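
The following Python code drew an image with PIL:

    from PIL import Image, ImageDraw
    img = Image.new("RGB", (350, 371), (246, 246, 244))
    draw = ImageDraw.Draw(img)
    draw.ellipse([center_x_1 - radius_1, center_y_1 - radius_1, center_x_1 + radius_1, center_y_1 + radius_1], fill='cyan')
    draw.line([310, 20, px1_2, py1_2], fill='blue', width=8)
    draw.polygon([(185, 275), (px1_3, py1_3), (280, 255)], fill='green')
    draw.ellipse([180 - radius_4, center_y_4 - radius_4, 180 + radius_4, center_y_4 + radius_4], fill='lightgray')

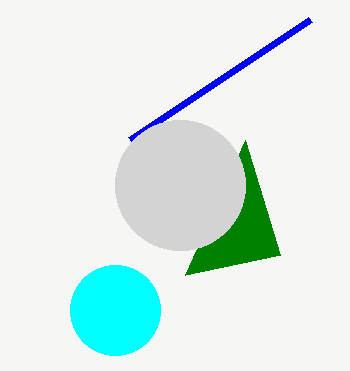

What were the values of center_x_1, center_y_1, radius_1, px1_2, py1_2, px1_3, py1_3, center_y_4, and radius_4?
center_x_1 = 115, center_y_1 = 310, radius_1 = 45, px1_2 = 130, py1_2 = 140, px1_3 = 245, py1_3 = 140, center_y_4 = 185, radius_4 = 65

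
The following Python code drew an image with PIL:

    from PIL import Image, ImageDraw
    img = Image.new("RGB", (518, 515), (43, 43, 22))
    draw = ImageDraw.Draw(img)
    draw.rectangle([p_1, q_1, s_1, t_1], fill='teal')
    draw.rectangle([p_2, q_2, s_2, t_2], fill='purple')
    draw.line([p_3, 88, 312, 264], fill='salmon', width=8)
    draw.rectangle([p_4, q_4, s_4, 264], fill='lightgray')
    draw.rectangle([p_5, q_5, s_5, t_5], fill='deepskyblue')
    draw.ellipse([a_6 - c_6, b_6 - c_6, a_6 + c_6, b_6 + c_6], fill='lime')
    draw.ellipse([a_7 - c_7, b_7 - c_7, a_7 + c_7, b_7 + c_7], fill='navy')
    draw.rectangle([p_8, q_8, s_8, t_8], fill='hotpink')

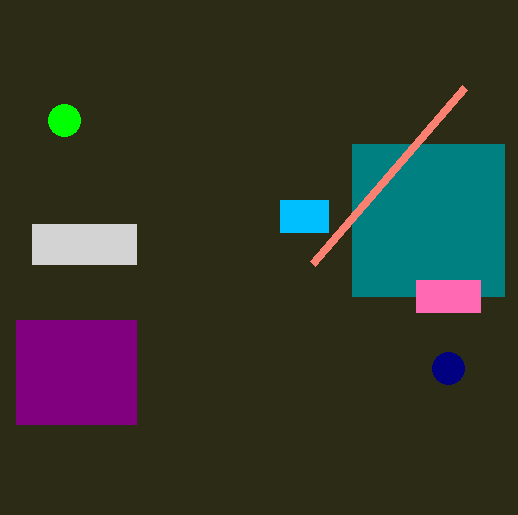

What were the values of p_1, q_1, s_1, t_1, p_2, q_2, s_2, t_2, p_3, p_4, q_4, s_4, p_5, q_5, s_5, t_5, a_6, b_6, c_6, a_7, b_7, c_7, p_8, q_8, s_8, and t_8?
p_1 = 352
q_1 = 144
s_1 = 504
t_1 = 296
p_2 = 16
q_2 = 320
s_2 = 136
t_2 = 424
p_3 = 464
p_4 = 32
q_4 = 224
s_4 = 136
p_5 = 280
q_5 = 200
s_5 = 328
t_5 = 232
a_6 = 64
b_6 = 120
c_6 = 16
a_7 = 448
b_7 = 368
c_7 = 16
p_8 = 416
q_8 = 280
s_8 = 480
t_8 = 312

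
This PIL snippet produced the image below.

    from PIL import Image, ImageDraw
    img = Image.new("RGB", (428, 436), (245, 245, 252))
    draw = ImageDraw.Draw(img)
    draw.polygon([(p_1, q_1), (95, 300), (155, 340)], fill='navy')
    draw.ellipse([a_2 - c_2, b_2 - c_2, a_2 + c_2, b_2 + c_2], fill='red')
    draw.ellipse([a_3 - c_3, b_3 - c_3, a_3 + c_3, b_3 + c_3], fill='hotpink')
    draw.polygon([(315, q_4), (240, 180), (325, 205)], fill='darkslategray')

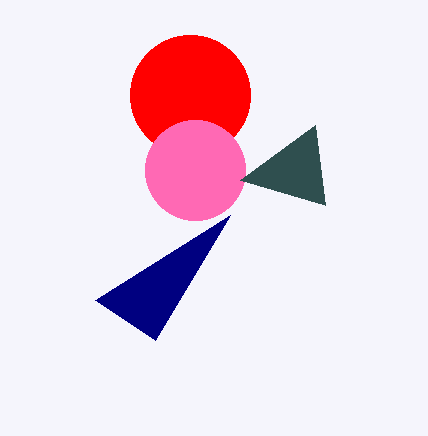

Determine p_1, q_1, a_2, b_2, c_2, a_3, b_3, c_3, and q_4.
p_1 = 230
q_1 = 215
a_2 = 190
b_2 = 95
c_2 = 60
a_3 = 195
b_3 = 170
c_3 = 50
q_4 = 125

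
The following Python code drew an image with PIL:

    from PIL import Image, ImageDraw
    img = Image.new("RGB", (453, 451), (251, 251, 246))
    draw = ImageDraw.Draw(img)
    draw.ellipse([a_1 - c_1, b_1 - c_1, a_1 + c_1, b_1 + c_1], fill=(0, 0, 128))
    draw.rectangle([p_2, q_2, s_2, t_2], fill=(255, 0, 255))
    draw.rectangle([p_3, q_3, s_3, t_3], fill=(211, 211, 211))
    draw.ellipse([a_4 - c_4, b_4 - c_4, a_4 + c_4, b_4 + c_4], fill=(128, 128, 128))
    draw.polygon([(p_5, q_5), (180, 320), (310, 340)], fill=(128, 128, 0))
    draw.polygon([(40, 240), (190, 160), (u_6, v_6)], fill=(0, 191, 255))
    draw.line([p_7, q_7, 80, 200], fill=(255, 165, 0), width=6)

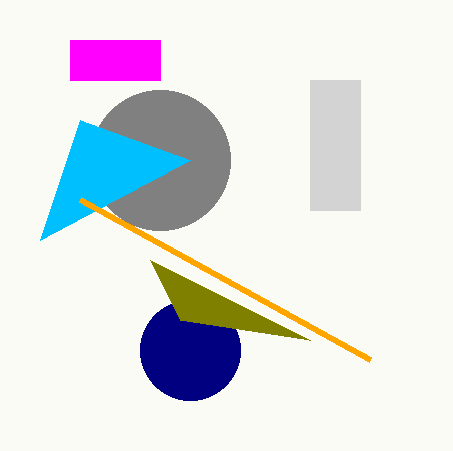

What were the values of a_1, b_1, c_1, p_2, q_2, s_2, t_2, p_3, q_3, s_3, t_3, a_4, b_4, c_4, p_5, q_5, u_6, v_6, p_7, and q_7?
a_1 = 190, b_1 = 350, c_1 = 50, p_2 = 70, q_2 = 40, s_2 = 160, t_2 = 80, p_3 = 310, q_3 = 80, s_3 = 360, t_3 = 210, a_4 = 160, b_4 = 160, c_4 = 70, p_5 = 150, q_5 = 260, u_6 = 80, v_6 = 120, p_7 = 370, q_7 = 360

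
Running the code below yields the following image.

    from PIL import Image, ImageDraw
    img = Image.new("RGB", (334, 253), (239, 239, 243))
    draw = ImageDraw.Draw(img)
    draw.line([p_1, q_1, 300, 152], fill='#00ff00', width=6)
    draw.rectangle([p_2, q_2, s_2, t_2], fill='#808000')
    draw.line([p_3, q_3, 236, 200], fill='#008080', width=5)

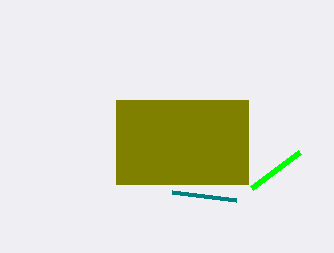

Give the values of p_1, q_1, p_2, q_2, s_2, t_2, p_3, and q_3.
p_1 = 252; q_1 = 188; p_2 = 116; q_2 = 100; s_2 = 248; t_2 = 184; p_3 = 172; q_3 = 192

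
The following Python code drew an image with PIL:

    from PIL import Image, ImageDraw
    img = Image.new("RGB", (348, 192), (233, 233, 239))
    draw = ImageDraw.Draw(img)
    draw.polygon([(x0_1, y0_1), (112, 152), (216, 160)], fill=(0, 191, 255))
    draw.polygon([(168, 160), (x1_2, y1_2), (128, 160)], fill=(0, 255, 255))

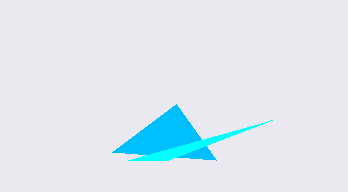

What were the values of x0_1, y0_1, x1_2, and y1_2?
x0_1 = 176
y0_1 = 104
x1_2 = 272
y1_2 = 120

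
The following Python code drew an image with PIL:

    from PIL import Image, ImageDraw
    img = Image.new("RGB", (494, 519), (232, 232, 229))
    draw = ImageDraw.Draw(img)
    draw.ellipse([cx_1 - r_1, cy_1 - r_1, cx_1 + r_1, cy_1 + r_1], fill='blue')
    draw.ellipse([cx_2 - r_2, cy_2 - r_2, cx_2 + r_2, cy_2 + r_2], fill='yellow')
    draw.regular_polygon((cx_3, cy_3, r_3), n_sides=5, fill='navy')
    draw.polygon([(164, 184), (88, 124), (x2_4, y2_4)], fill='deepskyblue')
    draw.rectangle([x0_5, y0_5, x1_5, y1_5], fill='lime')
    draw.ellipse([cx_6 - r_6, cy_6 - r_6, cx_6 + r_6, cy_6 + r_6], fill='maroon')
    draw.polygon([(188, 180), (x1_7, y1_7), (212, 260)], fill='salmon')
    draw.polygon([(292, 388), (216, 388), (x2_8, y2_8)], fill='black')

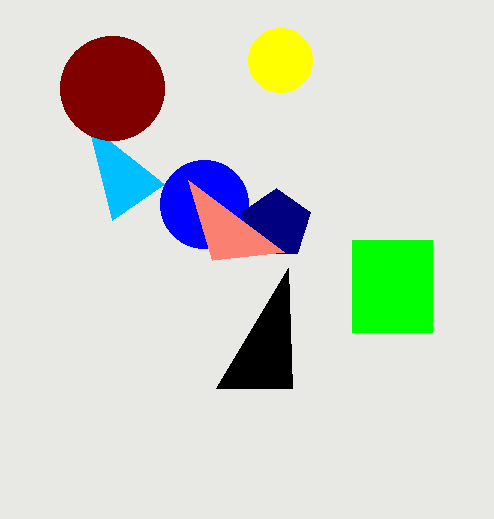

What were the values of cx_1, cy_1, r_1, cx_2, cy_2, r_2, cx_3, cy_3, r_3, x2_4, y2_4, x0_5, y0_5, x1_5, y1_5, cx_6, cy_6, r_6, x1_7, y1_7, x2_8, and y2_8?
cx_1 = 204, cy_1 = 204, r_1 = 44, cx_2 = 280, cy_2 = 60, r_2 = 32, cx_3 = 276, cy_3 = 224, r_3 = 36, x2_4 = 112, y2_4 = 220, x0_5 = 352, y0_5 = 240, x1_5 = 432, y1_5 = 332, cx_6 = 112, cy_6 = 88, r_6 = 52, x1_7 = 284, y1_7 = 252, x2_8 = 288, y2_8 = 268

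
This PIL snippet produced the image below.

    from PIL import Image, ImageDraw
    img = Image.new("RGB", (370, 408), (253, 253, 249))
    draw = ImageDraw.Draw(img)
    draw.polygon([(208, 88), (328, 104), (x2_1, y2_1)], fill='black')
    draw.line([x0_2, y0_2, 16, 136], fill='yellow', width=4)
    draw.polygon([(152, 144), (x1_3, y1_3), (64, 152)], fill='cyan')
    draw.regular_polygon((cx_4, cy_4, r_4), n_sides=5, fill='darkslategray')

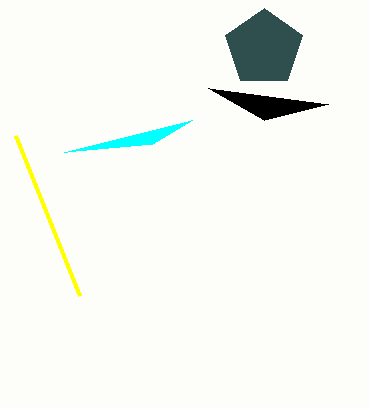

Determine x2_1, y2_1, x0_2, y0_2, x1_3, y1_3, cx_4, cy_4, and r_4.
x2_1 = 264, y2_1 = 120, x0_2 = 80, y0_2 = 296, x1_3 = 192, y1_3 = 120, cx_4 = 264, cy_4 = 48, r_4 = 40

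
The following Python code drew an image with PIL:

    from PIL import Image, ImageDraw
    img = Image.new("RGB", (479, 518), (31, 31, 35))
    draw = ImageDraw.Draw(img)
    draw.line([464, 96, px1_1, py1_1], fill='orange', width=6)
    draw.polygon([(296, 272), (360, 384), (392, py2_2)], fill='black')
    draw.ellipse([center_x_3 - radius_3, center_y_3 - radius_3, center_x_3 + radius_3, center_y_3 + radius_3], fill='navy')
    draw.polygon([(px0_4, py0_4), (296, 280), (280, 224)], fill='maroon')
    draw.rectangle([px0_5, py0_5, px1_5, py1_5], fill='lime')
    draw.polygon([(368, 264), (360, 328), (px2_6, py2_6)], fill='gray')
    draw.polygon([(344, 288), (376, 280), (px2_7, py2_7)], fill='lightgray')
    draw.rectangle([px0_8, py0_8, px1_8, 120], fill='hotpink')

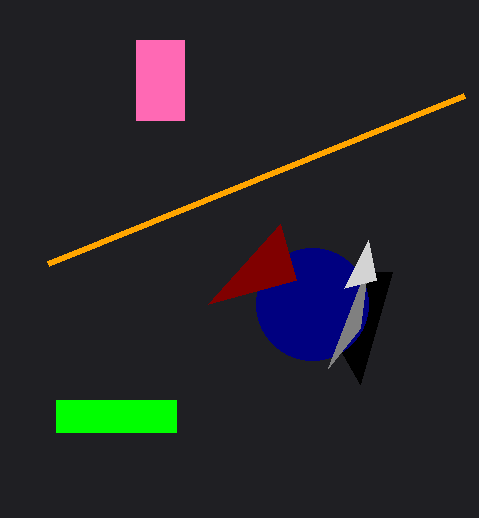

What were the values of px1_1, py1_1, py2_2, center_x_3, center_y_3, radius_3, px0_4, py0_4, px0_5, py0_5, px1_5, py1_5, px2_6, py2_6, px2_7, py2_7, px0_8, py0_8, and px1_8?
px1_1 = 48
py1_1 = 264
py2_2 = 272
center_x_3 = 312
center_y_3 = 304
radius_3 = 56
px0_4 = 208
py0_4 = 304
px0_5 = 56
py0_5 = 400
px1_5 = 176
py1_5 = 432
px2_6 = 328
py2_6 = 368
px2_7 = 368
py2_7 = 240
px0_8 = 136
py0_8 = 40
px1_8 = 184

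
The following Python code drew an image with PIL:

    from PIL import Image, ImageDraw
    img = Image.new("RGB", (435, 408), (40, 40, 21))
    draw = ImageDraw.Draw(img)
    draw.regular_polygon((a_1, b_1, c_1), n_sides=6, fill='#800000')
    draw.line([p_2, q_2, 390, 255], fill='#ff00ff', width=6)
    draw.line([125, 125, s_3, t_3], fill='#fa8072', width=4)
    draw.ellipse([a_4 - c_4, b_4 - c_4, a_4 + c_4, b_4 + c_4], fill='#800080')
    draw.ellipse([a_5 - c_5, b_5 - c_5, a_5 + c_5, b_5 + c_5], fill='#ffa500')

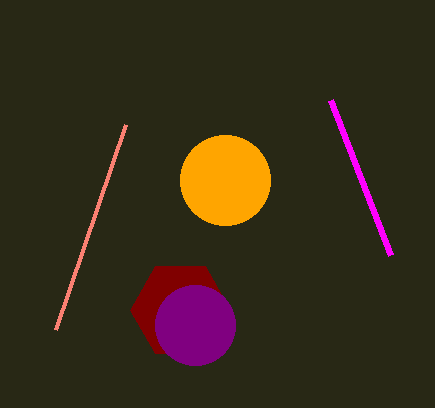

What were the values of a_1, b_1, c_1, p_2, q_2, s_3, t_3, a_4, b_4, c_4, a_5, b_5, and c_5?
a_1 = 180, b_1 = 310, c_1 = 50, p_2 = 330, q_2 = 100, s_3 = 55, t_3 = 330, a_4 = 195, b_4 = 325, c_4 = 40, a_5 = 225, b_5 = 180, c_5 = 45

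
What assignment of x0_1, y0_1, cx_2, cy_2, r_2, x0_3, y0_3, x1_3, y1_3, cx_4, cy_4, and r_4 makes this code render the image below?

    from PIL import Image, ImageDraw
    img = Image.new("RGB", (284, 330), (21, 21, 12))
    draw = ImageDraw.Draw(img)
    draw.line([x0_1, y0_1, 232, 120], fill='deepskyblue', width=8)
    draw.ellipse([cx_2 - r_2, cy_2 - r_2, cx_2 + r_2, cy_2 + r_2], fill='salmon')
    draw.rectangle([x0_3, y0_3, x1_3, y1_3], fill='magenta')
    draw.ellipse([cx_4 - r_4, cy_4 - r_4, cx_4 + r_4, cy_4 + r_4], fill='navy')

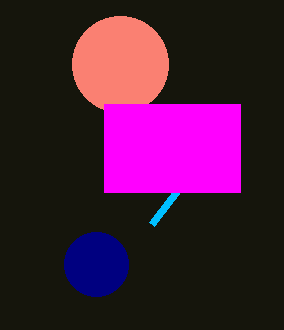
x0_1 = 152; y0_1 = 224; cx_2 = 120; cy_2 = 64; r_2 = 48; x0_3 = 104; y0_3 = 104; x1_3 = 240; y1_3 = 192; cx_4 = 96; cy_4 = 264; r_4 = 32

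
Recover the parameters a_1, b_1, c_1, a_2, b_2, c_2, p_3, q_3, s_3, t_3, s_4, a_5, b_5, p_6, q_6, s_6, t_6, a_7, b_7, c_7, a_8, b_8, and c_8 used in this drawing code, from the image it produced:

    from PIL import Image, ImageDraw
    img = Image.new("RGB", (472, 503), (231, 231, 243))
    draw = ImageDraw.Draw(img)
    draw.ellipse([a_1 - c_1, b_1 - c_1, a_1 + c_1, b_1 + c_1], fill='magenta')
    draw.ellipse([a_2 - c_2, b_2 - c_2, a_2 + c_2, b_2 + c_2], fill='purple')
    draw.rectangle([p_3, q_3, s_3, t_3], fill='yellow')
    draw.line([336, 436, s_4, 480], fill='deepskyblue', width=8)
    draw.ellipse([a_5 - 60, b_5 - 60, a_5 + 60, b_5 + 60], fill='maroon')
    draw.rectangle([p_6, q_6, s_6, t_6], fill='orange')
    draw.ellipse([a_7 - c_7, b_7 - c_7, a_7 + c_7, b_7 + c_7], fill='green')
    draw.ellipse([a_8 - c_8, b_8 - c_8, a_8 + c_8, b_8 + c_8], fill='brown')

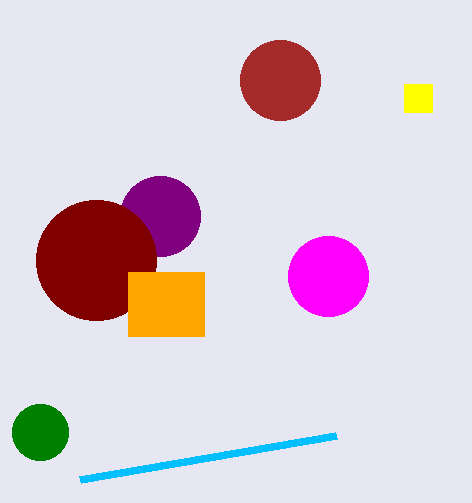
a_1 = 328, b_1 = 276, c_1 = 40, a_2 = 160, b_2 = 216, c_2 = 40, p_3 = 404, q_3 = 84, s_3 = 432, t_3 = 112, s_4 = 80, a_5 = 96, b_5 = 260, p_6 = 128, q_6 = 272, s_6 = 204, t_6 = 336, a_7 = 40, b_7 = 432, c_7 = 28, a_8 = 280, b_8 = 80, c_8 = 40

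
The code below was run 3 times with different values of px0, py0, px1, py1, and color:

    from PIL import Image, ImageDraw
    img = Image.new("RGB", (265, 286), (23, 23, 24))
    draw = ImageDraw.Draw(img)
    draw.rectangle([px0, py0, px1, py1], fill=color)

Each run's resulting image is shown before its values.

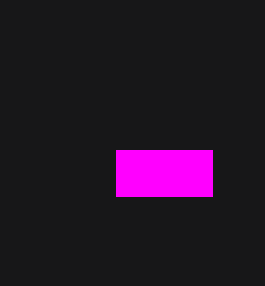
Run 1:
px0 = 116
py0 = 150
px1 = 212
py1 = 196
color = 'magenta'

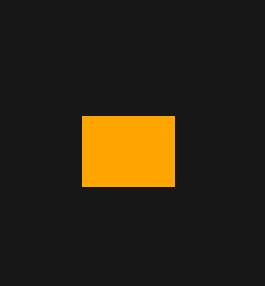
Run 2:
px0 = 82, py0 = 116, px1 = 174, py1 = 186, color = 'orange'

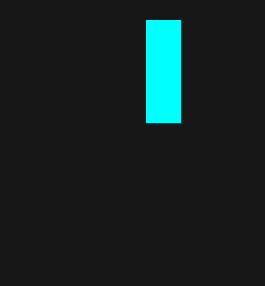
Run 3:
px0 = 146, py0 = 20, px1 = 180, py1 = 122, color = 'cyan'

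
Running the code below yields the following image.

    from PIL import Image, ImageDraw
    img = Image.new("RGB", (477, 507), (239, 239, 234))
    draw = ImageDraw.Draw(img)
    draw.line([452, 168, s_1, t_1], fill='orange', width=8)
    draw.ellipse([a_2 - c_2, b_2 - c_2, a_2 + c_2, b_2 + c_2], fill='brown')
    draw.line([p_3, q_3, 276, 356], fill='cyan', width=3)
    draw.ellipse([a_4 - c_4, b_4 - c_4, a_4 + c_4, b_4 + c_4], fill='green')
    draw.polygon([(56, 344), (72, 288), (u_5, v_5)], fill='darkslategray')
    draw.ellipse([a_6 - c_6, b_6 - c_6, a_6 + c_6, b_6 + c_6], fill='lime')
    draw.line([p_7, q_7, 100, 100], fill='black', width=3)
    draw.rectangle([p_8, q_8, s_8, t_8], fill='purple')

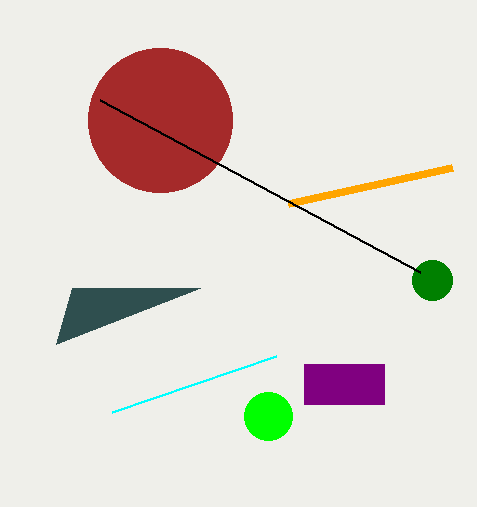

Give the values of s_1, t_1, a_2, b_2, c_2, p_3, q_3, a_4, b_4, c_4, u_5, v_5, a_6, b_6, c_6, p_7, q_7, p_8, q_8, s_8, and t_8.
s_1 = 288, t_1 = 204, a_2 = 160, b_2 = 120, c_2 = 72, p_3 = 112, q_3 = 412, a_4 = 432, b_4 = 280, c_4 = 20, u_5 = 200, v_5 = 288, a_6 = 268, b_6 = 416, c_6 = 24, p_7 = 420, q_7 = 272, p_8 = 304, q_8 = 364, s_8 = 384, t_8 = 404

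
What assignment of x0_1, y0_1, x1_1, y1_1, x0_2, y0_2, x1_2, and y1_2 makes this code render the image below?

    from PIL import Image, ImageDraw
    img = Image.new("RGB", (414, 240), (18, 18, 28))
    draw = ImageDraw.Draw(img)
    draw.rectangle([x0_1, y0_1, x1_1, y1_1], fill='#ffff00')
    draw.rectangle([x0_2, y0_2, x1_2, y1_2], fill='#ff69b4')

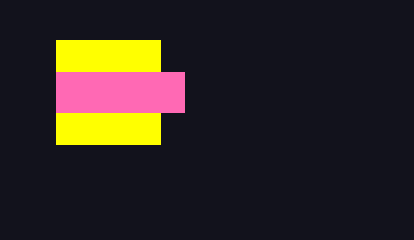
x0_1 = 56
y0_1 = 40
x1_1 = 160
y1_1 = 144
x0_2 = 56
y0_2 = 72
x1_2 = 184
y1_2 = 112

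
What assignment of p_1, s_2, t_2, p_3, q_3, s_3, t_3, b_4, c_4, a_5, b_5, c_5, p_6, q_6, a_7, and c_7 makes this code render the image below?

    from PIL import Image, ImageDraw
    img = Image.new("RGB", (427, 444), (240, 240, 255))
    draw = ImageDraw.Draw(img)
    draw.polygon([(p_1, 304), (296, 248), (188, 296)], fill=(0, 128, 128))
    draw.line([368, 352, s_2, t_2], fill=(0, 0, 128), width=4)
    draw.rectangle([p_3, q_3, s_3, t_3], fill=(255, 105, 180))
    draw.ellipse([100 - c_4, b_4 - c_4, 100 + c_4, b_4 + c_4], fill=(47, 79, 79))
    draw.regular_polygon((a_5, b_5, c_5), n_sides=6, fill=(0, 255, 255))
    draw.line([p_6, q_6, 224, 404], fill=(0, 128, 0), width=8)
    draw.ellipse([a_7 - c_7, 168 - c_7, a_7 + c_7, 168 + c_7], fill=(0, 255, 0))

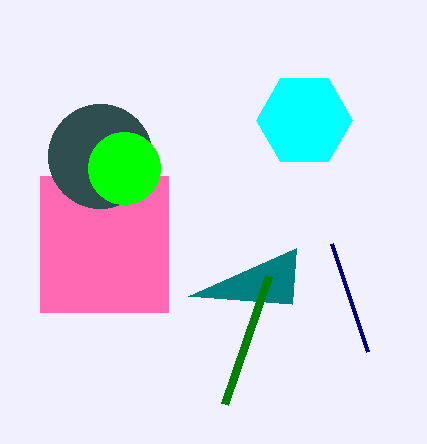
p_1 = 292
s_2 = 332
t_2 = 244
p_3 = 40
q_3 = 176
s_3 = 168
t_3 = 312
b_4 = 156
c_4 = 52
a_5 = 304
b_5 = 120
c_5 = 48
p_6 = 268
q_6 = 276
a_7 = 124
c_7 = 36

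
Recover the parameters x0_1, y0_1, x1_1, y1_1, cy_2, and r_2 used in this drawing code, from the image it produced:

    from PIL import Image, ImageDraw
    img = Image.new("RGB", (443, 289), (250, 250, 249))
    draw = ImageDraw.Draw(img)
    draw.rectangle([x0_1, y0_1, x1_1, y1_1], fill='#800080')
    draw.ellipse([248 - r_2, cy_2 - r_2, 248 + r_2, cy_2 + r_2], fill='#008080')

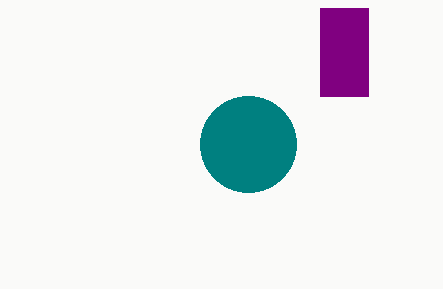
x0_1 = 320
y0_1 = 8
x1_1 = 368
y1_1 = 96
cy_2 = 144
r_2 = 48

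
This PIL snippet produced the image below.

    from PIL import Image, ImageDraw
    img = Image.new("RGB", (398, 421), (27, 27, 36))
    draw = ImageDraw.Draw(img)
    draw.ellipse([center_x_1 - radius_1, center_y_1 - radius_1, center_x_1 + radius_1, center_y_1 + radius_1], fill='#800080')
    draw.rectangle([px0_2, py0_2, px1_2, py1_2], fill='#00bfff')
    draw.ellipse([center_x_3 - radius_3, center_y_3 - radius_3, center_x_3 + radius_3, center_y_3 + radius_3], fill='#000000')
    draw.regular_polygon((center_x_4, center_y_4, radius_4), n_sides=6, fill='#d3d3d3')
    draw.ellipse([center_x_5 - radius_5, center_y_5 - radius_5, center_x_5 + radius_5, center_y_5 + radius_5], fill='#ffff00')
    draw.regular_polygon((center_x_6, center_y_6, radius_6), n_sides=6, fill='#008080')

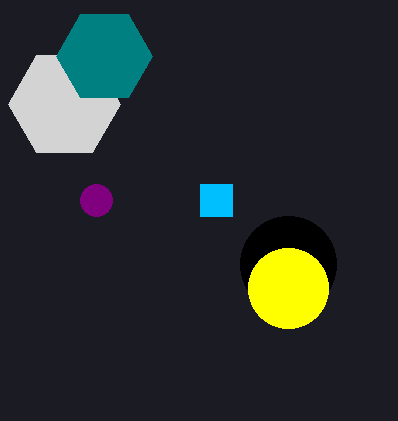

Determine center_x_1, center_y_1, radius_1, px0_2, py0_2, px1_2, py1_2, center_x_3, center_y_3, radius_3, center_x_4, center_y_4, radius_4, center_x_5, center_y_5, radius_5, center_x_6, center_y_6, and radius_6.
center_x_1 = 96; center_y_1 = 200; radius_1 = 16; px0_2 = 200; py0_2 = 184; px1_2 = 232; py1_2 = 216; center_x_3 = 288; center_y_3 = 264; radius_3 = 48; center_x_4 = 64; center_y_4 = 104; radius_4 = 56; center_x_5 = 288; center_y_5 = 288; radius_5 = 40; center_x_6 = 104; center_y_6 = 56; radius_6 = 48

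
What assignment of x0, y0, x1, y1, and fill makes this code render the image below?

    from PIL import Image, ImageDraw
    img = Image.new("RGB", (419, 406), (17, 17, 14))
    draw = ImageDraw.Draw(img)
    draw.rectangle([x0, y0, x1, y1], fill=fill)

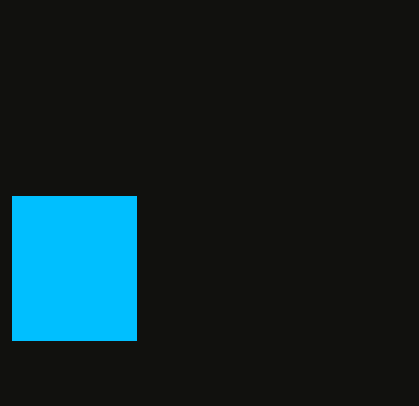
x0 = 12
y0 = 196
x1 = 136
y1 = 340
fill = 'deepskyblue'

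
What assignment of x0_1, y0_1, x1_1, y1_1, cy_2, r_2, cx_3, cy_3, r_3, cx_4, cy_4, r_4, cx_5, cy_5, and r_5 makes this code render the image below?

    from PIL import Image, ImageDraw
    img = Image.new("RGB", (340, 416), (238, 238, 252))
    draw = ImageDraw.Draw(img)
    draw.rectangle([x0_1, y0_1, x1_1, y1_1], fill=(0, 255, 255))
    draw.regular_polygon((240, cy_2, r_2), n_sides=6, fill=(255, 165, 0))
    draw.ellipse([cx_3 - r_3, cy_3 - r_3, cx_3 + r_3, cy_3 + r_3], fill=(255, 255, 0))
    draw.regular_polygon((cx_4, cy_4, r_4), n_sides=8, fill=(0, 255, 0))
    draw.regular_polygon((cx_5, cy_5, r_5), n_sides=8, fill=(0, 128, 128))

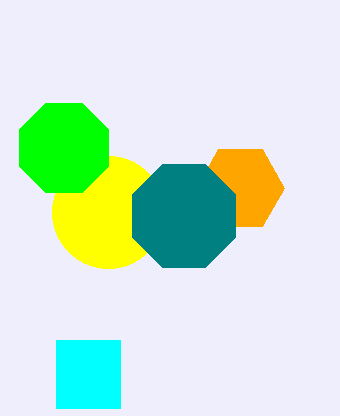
x0_1 = 56
y0_1 = 340
x1_1 = 120
y1_1 = 408
cy_2 = 188
r_2 = 44
cx_3 = 108
cy_3 = 212
r_3 = 56
cx_4 = 64
cy_4 = 148
r_4 = 48
cx_5 = 184
cy_5 = 216
r_5 = 56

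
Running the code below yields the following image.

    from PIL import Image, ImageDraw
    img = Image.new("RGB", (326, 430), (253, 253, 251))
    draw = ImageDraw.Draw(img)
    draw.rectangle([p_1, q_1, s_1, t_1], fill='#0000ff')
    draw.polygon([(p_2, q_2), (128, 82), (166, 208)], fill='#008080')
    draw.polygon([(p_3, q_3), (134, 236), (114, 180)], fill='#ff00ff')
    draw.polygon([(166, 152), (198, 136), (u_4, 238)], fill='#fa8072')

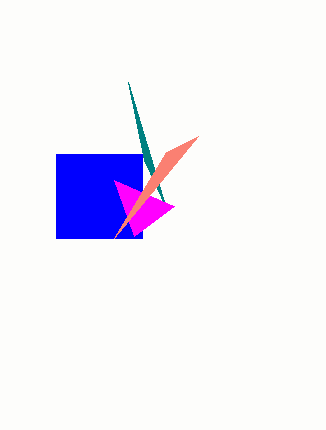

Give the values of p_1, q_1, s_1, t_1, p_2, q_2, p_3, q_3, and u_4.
p_1 = 56, q_1 = 154, s_1 = 142, t_1 = 238, p_2 = 144, q_2 = 160, p_3 = 174, q_3 = 206, u_4 = 114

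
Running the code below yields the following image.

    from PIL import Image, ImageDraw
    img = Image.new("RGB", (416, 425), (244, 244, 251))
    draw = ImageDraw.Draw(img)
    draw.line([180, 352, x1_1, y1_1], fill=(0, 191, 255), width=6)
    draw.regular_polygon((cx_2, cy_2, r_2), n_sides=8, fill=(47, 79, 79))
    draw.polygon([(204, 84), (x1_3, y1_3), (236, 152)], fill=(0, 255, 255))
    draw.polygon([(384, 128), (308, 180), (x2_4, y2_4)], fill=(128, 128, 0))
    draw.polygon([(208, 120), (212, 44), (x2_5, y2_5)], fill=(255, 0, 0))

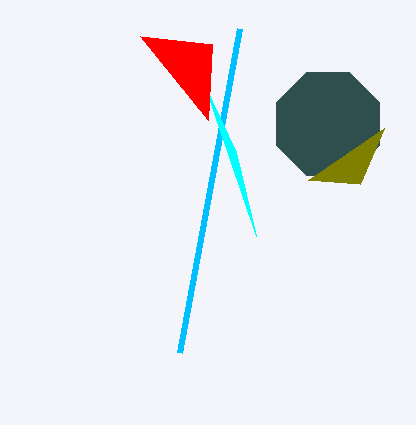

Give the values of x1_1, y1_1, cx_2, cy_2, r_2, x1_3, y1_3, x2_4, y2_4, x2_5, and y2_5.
x1_1 = 240, y1_1 = 28, cx_2 = 328, cy_2 = 124, r_2 = 56, x1_3 = 256, y1_3 = 236, x2_4 = 360, y2_4 = 184, x2_5 = 140, y2_5 = 36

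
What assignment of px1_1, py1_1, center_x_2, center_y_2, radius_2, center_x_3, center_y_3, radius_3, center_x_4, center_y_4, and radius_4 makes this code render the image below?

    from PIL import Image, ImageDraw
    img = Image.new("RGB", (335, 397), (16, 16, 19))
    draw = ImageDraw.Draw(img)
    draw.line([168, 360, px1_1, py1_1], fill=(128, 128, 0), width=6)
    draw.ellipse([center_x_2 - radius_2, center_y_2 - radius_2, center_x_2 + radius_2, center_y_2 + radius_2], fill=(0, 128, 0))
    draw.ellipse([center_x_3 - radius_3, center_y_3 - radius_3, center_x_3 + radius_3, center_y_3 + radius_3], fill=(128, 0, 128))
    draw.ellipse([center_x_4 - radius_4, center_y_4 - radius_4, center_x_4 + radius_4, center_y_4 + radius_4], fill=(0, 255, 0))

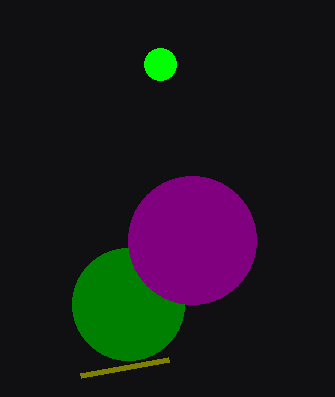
px1_1 = 80, py1_1 = 376, center_x_2 = 128, center_y_2 = 304, radius_2 = 56, center_x_3 = 192, center_y_3 = 240, radius_3 = 64, center_x_4 = 160, center_y_4 = 64, radius_4 = 16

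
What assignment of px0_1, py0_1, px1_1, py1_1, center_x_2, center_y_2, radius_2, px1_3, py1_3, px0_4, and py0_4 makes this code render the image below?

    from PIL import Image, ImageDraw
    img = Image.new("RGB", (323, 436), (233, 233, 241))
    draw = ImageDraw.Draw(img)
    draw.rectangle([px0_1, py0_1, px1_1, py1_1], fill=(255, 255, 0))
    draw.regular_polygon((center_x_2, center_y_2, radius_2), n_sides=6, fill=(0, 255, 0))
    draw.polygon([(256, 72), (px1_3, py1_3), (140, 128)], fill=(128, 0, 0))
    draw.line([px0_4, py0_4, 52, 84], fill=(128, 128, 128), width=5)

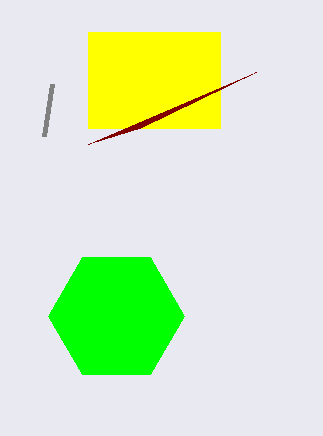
px0_1 = 88
py0_1 = 32
px1_1 = 220
py1_1 = 128
center_x_2 = 116
center_y_2 = 316
radius_2 = 68
px1_3 = 88
py1_3 = 144
px0_4 = 44
py0_4 = 136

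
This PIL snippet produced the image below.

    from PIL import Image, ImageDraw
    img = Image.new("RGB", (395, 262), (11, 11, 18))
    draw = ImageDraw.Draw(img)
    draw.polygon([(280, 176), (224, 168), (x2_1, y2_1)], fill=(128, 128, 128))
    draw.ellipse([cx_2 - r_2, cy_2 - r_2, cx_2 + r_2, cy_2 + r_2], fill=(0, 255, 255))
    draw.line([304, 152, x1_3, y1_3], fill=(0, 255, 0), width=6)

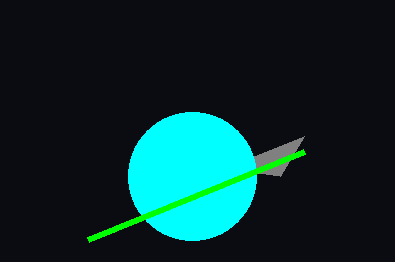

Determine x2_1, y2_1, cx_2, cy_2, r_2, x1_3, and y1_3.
x2_1 = 304; y2_1 = 136; cx_2 = 192; cy_2 = 176; r_2 = 64; x1_3 = 88; y1_3 = 240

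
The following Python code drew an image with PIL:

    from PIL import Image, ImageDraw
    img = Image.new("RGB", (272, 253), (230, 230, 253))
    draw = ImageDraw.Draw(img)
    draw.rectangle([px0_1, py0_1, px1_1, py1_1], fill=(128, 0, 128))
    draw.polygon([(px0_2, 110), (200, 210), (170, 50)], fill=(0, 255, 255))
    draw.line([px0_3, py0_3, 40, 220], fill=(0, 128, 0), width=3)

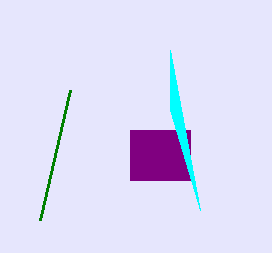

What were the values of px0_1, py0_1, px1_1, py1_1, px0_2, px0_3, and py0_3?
px0_1 = 130; py0_1 = 130; px1_1 = 190; py1_1 = 180; px0_2 = 170; px0_3 = 70; py0_3 = 90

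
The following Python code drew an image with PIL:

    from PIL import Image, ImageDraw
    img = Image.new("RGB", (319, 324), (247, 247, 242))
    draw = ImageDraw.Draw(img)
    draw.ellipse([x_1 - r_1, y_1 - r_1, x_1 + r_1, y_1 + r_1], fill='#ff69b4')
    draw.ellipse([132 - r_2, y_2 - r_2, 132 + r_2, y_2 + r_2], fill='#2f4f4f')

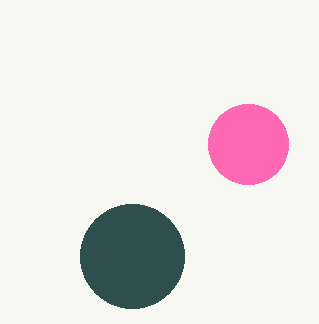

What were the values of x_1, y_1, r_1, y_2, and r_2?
x_1 = 248; y_1 = 144; r_1 = 40; y_2 = 256; r_2 = 52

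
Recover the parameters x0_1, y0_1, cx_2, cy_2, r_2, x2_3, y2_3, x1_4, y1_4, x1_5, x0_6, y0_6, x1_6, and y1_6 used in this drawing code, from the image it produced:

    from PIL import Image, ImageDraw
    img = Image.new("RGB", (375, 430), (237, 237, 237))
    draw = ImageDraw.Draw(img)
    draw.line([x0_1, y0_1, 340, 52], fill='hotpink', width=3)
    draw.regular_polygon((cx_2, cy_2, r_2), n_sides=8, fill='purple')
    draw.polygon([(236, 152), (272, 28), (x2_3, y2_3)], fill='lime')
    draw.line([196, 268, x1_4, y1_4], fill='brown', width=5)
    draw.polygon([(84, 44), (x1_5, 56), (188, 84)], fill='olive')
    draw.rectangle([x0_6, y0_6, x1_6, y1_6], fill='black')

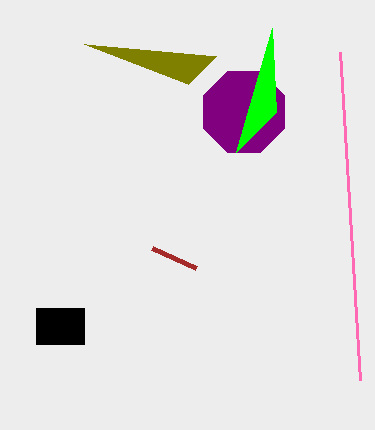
x0_1 = 360; y0_1 = 380; cx_2 = 244; cy_2 = 112; r_2 = 44; x2_3 = 276; y2_3 = 112; x1_4 = 152; y1_4 = 248; x1_5 = 216; x0_6 = 36; y0_6 = 308; x1_6 = 84; y1_6 = 344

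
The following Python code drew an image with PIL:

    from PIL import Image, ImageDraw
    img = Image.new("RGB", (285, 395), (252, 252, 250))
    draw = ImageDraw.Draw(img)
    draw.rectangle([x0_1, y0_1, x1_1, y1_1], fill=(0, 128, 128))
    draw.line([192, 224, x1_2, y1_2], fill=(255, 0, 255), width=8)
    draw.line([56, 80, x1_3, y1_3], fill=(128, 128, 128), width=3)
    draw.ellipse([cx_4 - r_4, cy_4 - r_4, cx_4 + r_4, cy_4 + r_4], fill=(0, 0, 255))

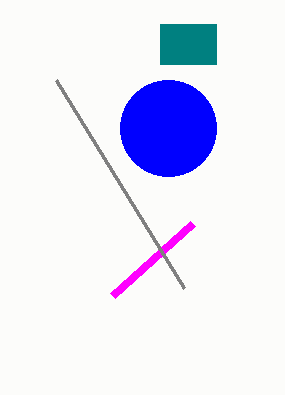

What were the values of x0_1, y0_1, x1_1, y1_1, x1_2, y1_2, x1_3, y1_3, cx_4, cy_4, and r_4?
x0_1 = 160; y0_1 = 24; x1_1 = 216; y1_1 = 64; x1_2 = 112; y1_2 = 296; x1_3 = 184; y1_3 = 288; cx_4 = 168; cy_4 = 128; r_4 = 48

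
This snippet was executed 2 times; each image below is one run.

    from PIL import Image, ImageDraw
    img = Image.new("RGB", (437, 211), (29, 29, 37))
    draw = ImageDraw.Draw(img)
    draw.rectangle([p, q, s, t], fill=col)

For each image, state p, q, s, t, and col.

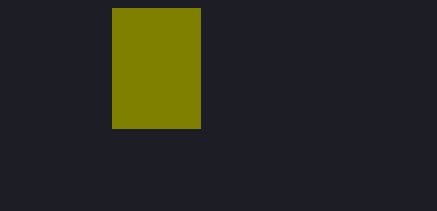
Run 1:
p = 112
q = 8
s = 200
t = 128
col = 'olive'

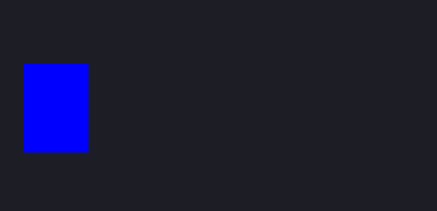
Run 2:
p = 24; q = 64; s = 88; t = 152; col = 'blue'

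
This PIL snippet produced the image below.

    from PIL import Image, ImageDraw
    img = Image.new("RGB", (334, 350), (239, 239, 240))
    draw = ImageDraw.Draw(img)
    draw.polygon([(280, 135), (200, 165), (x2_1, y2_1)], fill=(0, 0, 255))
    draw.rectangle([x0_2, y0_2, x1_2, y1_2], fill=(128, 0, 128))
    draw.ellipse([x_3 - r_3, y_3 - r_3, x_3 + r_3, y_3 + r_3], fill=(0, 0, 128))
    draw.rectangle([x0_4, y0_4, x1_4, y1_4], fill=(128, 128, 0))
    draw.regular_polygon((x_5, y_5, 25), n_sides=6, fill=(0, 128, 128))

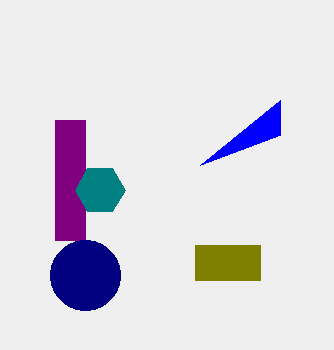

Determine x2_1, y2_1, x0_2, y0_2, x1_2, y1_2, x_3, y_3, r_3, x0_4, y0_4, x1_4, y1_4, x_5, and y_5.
x2_1 = 280; y2_1 = 100; x0_2 = 55; y0_2 = 120; x1_2 = 85; y1_2 = 240; x_3 = 85; y_3 = 275; r_3 = 35; x0_4 = 195; y0_4 = 245; x1_4 = 260; y1_4 = 280; x_5 = 100; y_5 = 190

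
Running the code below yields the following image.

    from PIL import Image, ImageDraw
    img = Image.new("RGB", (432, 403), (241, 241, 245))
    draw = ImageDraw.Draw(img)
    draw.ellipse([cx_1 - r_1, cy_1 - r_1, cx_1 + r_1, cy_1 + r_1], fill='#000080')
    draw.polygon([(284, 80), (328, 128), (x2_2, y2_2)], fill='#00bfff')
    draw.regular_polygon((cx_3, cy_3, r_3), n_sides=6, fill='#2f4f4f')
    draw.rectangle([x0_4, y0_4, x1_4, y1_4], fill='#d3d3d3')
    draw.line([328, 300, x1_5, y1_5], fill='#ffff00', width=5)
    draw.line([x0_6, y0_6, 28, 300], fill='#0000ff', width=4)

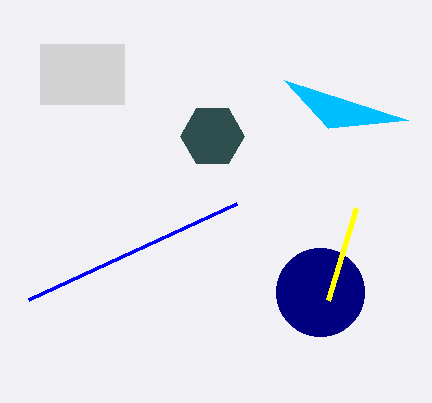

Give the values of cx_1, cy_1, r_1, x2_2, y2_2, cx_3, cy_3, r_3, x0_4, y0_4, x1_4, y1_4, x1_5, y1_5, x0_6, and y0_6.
cx_1 = 320
cy_1 = 292
r_1 = 44
x2_2 = 408
y2_2 = 120
cx_3 = 212
cy_3 = 136
r_3 = 32
x0_4 = 40
y0_4 = 44
x1_4 = 124
y1_4 = 104
x1_5 = 356
y1_5 = 208
x0_6 = 236
y0_6 = 204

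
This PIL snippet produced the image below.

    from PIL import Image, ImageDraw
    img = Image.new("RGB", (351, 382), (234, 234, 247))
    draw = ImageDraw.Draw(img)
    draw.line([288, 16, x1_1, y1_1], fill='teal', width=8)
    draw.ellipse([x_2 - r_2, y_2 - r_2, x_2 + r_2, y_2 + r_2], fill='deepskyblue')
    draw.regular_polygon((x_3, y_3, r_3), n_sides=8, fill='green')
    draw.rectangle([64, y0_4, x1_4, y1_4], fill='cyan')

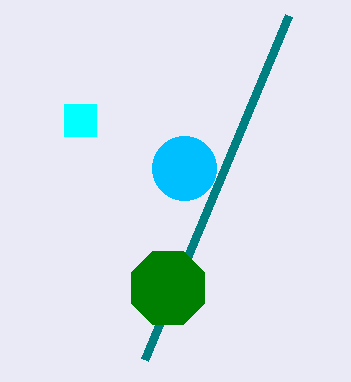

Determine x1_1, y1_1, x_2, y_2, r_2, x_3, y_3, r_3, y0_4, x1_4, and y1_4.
x1_1 = 144
y1_1 = 360
x_2 = 184
y_2 = 168
r_2 = 32
x_3 = 168
y_3 = 288
r_3 = 40
y0_4 = 104
x1_4 = 96
y1_4 = 136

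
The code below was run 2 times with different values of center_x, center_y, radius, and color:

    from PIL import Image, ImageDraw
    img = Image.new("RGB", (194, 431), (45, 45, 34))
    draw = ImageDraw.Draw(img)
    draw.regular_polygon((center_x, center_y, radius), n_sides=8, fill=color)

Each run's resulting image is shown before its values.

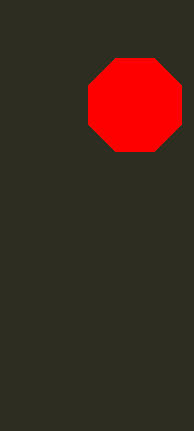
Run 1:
center_x = 135, center_y = 105, radius = 50, color = 'red'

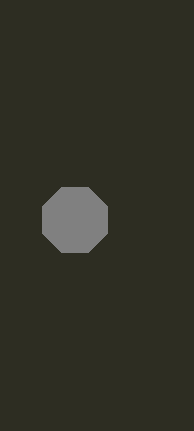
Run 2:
center_x = 75
center_y = 220
radius = 35
color = 'gray'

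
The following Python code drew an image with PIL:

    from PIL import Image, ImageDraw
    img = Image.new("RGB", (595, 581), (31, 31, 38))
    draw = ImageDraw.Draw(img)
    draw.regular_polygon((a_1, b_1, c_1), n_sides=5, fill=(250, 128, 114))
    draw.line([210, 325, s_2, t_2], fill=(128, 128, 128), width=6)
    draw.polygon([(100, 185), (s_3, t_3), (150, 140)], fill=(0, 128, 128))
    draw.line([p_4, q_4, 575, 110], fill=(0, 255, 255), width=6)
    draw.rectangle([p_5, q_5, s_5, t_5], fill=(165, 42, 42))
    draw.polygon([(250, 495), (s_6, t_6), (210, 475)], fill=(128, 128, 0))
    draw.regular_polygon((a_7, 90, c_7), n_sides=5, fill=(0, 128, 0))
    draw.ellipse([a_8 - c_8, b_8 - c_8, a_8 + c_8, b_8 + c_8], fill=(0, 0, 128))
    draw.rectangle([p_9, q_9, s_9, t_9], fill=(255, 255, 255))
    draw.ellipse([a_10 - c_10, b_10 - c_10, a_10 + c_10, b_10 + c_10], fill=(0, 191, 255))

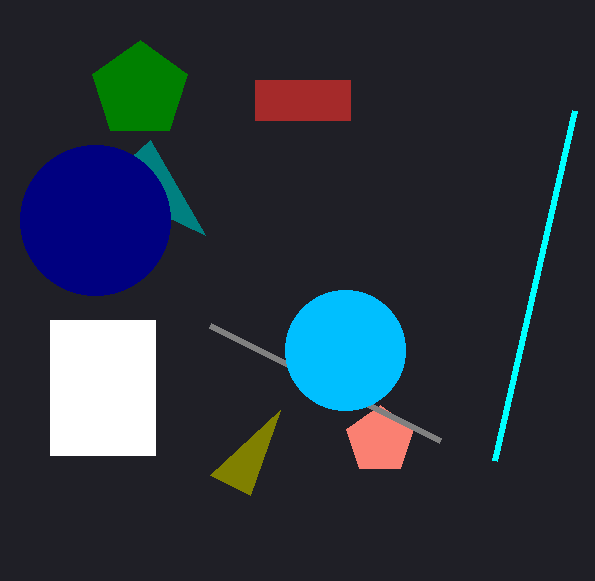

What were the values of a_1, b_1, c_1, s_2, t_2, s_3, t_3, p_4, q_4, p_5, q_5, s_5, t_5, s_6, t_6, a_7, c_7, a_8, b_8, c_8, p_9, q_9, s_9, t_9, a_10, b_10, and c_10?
a_1 = 380, b_1 = 440, c_1 = 35, s_2 = 440, t_2 = 440, s_3 = 205, t_3 = 235, p_4 = 495, q_4 = 460, p_5 = 255, q_5 = 80, s_5 = 350, t_5 = 120, s_6 = 280, t_6 = 410, a_7 = 140, c_7 = 50, a_8 = 95, b_8 = 220, c_8 = 75, p_9 = 50, q_9 = 320, s_9 = 155, t_9 = 455, a_10 = 345, b_10 = 350, c_10 = 60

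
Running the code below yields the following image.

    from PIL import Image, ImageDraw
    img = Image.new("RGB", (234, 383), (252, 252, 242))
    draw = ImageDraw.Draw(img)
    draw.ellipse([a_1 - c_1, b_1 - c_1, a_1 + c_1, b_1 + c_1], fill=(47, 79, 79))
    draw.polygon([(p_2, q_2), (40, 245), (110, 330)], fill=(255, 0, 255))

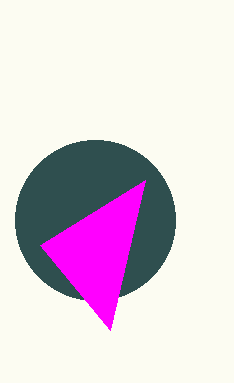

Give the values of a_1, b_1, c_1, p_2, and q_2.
a_1 = 95
b_1 = 220
c_1 = 80
p_2 = 145
q_2 = 180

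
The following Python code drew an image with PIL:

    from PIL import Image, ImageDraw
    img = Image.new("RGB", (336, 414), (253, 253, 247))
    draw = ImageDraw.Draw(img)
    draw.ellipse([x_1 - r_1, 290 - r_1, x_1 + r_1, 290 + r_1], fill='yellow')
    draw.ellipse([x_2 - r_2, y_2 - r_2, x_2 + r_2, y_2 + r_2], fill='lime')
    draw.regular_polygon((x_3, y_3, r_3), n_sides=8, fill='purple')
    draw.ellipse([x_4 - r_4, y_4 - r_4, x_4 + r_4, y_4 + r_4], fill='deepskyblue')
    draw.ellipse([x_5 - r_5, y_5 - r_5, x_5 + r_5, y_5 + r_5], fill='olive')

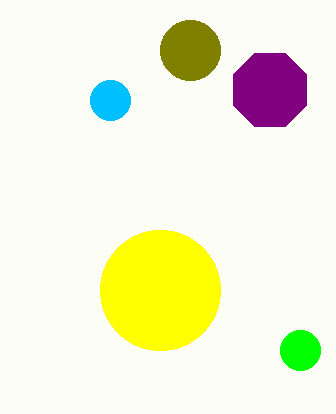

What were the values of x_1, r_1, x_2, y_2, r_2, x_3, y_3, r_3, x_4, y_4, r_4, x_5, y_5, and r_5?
x_1 = 160, r_1 = 60, x_2 = 300, y_2 = 350, r_2 = 20, x_3 = 270, y_3 = 90, r_3 = 40, x_4 = 110, y_4 = 100, r_4 = 20, x_5 = 190, y_5 = 50, r_5 = 30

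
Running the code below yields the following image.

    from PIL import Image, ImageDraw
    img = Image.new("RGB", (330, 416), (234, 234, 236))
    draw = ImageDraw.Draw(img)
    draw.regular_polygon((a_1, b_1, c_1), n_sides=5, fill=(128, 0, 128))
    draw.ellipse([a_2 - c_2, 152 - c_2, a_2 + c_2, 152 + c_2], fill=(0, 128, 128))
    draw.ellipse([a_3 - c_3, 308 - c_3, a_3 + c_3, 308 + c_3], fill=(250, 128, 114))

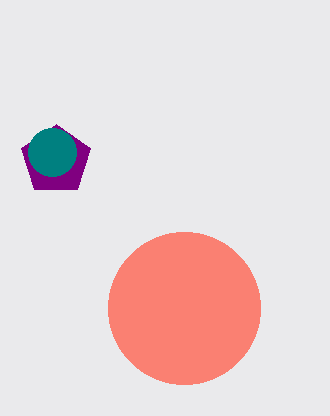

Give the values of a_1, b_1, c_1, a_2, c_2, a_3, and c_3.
a_1 = 56, b_1 = 160, c_1 = 36, a_2 = 52, c_2 = 24, a_3 = 184, c_3 = 76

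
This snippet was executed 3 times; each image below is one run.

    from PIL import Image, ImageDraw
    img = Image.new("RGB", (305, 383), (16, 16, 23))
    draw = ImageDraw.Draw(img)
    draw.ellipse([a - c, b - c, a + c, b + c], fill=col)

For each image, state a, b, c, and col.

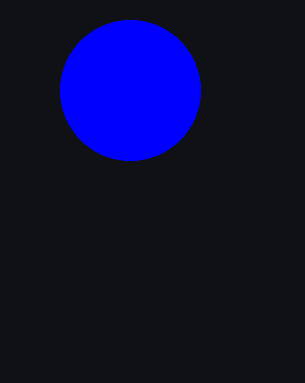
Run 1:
a = 130
b = 90
c = 70
col = 'blue'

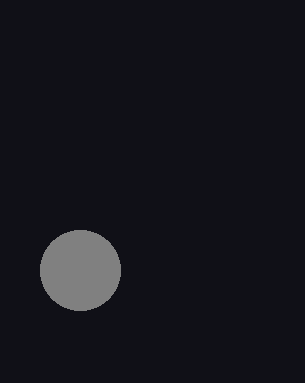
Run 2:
a = 80
b = 270
c = 40
col = 'gray'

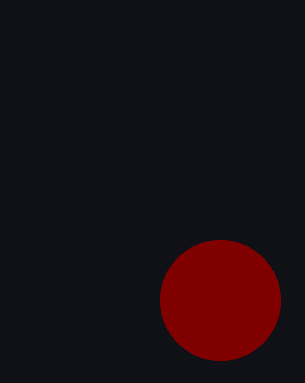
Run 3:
a = 220, b = 300, c = 60, col = 'maroon'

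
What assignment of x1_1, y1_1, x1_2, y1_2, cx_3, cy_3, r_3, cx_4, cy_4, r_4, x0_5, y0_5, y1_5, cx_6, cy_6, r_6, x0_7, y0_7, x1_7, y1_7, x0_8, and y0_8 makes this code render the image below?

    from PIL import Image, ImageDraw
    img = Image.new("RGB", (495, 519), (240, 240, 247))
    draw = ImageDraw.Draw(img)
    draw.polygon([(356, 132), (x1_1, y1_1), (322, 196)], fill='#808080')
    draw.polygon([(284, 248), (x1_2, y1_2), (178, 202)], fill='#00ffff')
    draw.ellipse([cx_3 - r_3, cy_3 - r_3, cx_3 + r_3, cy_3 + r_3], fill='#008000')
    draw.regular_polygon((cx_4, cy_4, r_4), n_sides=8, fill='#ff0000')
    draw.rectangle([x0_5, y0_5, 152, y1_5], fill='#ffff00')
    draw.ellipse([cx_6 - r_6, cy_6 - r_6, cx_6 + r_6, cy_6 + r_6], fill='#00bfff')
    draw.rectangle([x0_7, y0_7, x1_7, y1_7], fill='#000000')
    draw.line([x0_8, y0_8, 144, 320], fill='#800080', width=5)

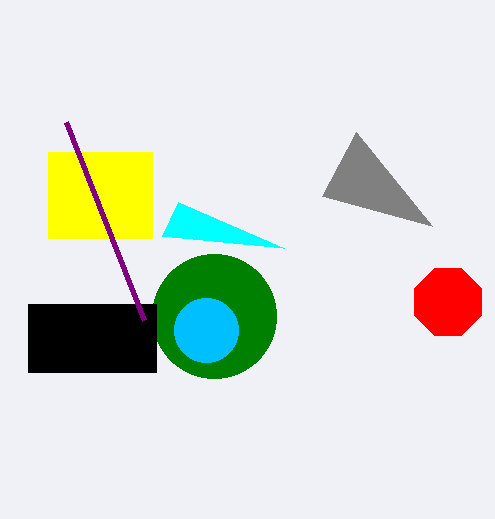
x1_1 = 432, y1_1 = 226, x1_2 = 162, y1_2 = 236, cx_3 = 214, cy_3 = 316, r_3 = 62, cx_4 = 448, cy_4 = 302, r_4 = 36, x0_5 = 48, y0_5 = 152, y1_5 = 238, cx_6 = 206, cy_6 = 330, r_6 = 32, x0_7 = 28, y0_7 = 304, x1_7 = 156, y1_7 = 372, x0_8 = 66, y0_8 = 122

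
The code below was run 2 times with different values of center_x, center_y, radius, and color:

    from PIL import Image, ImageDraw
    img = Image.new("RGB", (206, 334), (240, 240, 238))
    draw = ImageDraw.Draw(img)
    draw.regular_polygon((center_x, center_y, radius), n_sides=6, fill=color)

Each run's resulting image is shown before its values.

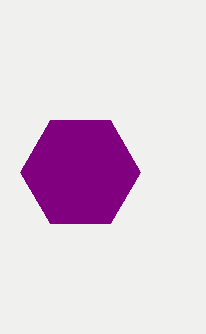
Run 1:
center_x = 80
center_y = 172
radius = 60
color = 'purple'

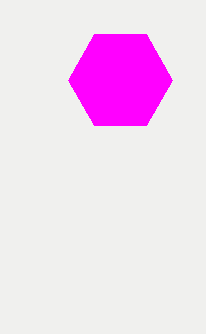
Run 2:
center_x = 120; center_y = 80; radius = 52; color = 'magenta'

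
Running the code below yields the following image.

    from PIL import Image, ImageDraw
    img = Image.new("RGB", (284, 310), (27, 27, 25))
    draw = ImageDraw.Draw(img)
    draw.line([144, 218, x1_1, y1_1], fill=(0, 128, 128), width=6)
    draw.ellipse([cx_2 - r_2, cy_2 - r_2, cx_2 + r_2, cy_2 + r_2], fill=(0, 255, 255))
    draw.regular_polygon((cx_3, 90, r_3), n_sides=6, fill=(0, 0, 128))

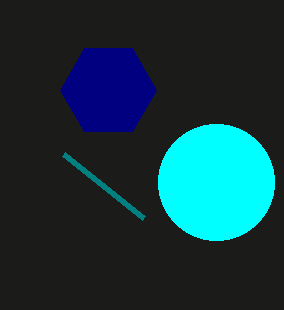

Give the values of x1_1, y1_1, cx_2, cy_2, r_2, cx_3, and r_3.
x1_1 = 64
y1_1 = 154
cx_2 = 216
cy_2 = 182
r_2 = 58
cx_3 = 108
r_3 = 48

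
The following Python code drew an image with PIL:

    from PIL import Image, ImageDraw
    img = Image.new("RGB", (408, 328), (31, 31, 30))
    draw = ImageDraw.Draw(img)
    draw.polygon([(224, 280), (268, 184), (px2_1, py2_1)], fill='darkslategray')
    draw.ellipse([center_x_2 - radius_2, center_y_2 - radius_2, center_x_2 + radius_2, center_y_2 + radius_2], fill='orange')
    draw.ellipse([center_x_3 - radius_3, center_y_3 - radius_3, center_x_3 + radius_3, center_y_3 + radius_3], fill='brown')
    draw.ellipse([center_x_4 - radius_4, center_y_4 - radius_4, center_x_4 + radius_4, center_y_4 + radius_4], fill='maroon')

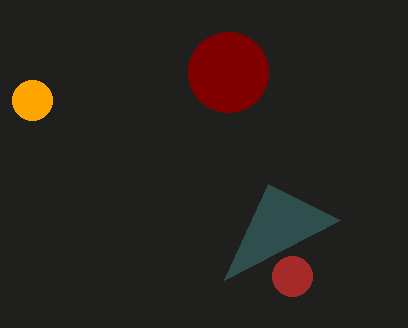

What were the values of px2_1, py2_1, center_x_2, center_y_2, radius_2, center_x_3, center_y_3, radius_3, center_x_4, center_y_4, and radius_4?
px2_1 = 340; py2_1 = 220; center_x_2 = 32; center_y_2 = 100; radius_2 = 20; center_x_3 = 292; center_y_3 = 276; radius_3 = 20; center_x_4 = 228; center_y_4 = 72; radius_4 = 40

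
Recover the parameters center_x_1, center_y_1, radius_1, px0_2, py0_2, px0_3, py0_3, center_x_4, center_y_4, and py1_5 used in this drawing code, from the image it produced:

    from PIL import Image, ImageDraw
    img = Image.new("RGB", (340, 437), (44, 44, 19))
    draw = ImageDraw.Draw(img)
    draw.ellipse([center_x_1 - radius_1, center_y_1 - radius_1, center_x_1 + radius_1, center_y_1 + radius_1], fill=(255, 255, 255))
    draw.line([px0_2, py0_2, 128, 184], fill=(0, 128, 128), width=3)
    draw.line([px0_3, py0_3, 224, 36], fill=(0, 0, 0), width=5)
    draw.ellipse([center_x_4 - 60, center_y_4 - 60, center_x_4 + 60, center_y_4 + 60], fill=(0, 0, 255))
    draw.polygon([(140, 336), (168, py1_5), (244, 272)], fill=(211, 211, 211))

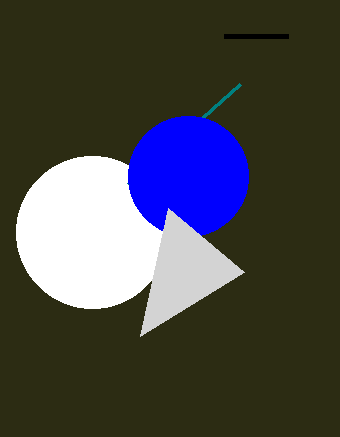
center_x_1 = 92, center_y_1 = 232, radius_1 = 76, px0_2 = 240, py0_2 = 84, px0_3 = 288, py0_3 = 36, center_x_4 = 188, center_y_4 = 176, py1_5 = 208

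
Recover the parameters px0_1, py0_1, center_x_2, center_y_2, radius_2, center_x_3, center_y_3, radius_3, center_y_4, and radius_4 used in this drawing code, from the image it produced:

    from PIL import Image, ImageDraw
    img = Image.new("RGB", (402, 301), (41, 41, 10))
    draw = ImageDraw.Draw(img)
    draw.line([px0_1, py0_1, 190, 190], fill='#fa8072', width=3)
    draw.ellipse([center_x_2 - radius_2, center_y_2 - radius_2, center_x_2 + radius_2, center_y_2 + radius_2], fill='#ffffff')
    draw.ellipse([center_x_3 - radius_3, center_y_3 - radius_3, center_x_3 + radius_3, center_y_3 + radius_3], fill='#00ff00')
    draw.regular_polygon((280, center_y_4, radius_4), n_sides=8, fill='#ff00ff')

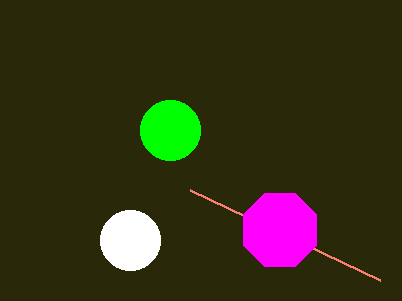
px0_1 = 380
py0_1 = 280
center_x_2 = 130
center_y_2 = 240
radius_2 = 30
center_x_3 = 170
center_y_3 = 130
radius_3 = 30
center_y_4 = 230
radius_4 = 40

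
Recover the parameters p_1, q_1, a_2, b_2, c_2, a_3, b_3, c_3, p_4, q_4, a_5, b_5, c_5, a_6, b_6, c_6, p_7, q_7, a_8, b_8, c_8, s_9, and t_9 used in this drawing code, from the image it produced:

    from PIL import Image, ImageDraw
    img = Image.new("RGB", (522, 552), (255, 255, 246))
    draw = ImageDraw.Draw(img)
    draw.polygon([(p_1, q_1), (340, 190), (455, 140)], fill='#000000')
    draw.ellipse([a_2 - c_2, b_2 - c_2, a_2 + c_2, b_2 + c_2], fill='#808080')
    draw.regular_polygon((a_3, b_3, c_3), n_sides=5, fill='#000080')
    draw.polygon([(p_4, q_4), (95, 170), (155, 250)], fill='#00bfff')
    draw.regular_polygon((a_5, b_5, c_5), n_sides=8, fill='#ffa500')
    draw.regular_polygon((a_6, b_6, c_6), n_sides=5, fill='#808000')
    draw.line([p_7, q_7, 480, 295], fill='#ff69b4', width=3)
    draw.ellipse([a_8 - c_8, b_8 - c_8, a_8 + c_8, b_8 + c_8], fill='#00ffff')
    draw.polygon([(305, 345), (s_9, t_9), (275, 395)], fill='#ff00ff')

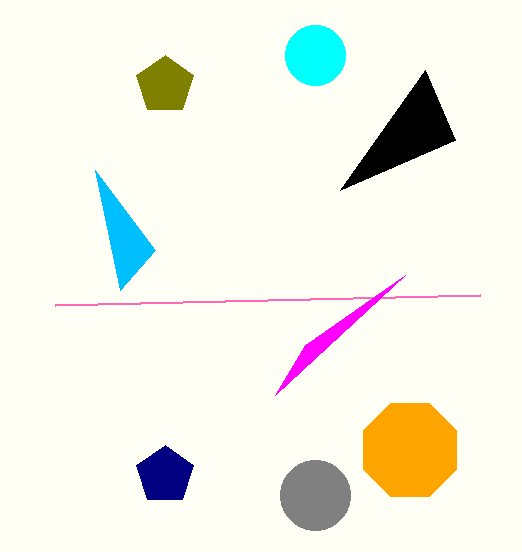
p_1 = 425; q_1 = 70; a_2 = 315; b_2 = 495; c_2 = 35; a_3 = 165; b_3 = 475; c_3 = 30; p_4 = 120; q_4 = 290; a_5 = 410; b_5 = 450; c_5 = 50; a_6 = 165; b_6 = 85; c_6 = 30; p_7 = 55; q_7 = 305; a_8 = 315; b_8 = 55; c_8 = 30; s_9 = 405; t_9 = 275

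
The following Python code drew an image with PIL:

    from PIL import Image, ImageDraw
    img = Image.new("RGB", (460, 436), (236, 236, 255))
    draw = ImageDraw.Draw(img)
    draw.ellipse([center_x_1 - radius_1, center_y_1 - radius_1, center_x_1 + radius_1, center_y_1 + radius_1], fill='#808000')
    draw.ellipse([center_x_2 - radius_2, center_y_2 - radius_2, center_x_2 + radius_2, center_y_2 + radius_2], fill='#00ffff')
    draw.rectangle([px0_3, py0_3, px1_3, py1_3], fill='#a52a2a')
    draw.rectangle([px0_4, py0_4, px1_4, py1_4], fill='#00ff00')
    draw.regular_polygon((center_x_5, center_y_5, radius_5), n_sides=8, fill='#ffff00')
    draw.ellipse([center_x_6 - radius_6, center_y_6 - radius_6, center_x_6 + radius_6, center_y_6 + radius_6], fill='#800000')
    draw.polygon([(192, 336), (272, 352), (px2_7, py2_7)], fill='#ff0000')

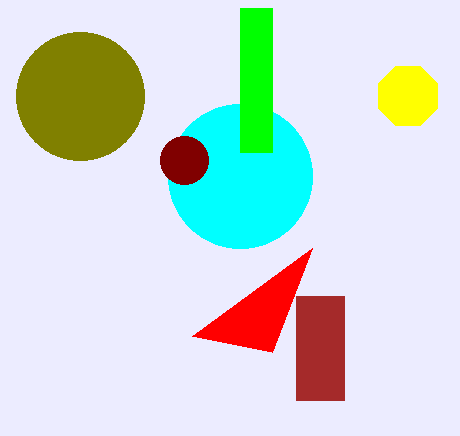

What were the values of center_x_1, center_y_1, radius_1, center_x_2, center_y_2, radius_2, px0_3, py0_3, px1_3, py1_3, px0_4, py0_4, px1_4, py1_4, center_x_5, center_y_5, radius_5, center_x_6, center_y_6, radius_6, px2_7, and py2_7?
center_x_1 = 80, center_y_1 = 96, radius_1 = 64, center_x_2 = 240, center_y_2 = 176, radius_2 = 72, px0_3 = 296, py0_3 = 296, px1_3 = 344, py1_3 = 400, px0_4 = 240, py0_4 = 8, px1_4 = 272, py1_4 = 152, center_x_5 = 408, center_y_5 = 96, radius_5 = 32, center_x_6 = 184, center_y_6 = 160, radius_6 = 24, px2_7 = 312, py2_7 = 248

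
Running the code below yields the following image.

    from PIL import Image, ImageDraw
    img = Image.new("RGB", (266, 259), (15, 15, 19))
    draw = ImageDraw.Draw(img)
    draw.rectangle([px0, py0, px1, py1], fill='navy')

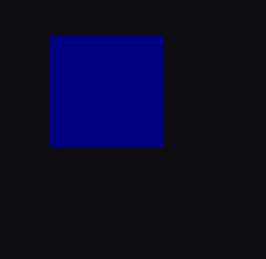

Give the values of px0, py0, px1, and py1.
px0 = 50, py0 = 36, px1 = 163, py1 = 146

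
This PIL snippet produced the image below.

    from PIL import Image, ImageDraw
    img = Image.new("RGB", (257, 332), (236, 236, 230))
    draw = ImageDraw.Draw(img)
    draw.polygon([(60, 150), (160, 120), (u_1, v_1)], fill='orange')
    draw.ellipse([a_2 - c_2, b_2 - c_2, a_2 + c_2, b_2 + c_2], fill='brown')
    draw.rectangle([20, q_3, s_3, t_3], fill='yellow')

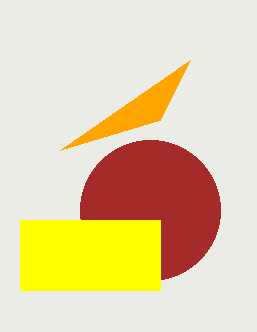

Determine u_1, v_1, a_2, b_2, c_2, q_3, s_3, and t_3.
u_1 = 190; v_1 = 60; a_2 = 150; b_2 = 210; c_2 = 70; q_3 = 220; s_3 = 160; t_3 = 290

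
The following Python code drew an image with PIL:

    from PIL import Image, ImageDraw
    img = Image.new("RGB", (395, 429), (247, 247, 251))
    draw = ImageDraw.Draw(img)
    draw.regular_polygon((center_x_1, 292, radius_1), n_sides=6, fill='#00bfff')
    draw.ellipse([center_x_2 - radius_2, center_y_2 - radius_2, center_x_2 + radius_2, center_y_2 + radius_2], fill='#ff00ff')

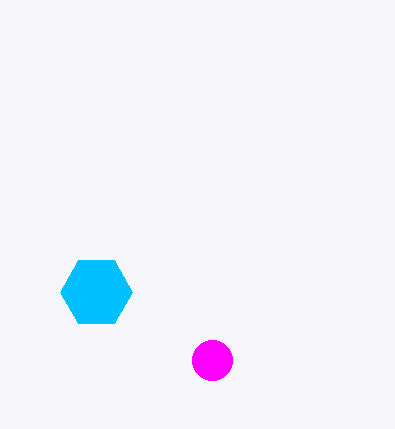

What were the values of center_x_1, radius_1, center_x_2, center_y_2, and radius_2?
center_x_1 = 96, radius_1 = 36, center_x_2 = 212, center_y_2 = 360, radius_2 = 20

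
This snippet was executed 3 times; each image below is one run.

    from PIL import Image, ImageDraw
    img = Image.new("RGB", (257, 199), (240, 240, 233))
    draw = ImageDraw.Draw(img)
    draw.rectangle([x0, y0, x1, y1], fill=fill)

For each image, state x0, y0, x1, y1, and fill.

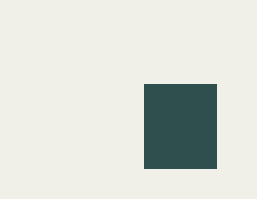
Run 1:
x0 = 144; y0 = 84; x1 = 216; y1 = 168; fill = 'darkslategray'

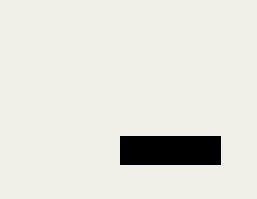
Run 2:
x0 = 120
y0 = 136
x1 = 220
y1 = 164
fill = 'black'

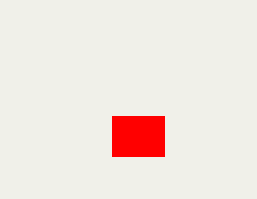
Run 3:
x0 = 112; y0 = 116; x1 = 164; y1 = 156; fill = 'red'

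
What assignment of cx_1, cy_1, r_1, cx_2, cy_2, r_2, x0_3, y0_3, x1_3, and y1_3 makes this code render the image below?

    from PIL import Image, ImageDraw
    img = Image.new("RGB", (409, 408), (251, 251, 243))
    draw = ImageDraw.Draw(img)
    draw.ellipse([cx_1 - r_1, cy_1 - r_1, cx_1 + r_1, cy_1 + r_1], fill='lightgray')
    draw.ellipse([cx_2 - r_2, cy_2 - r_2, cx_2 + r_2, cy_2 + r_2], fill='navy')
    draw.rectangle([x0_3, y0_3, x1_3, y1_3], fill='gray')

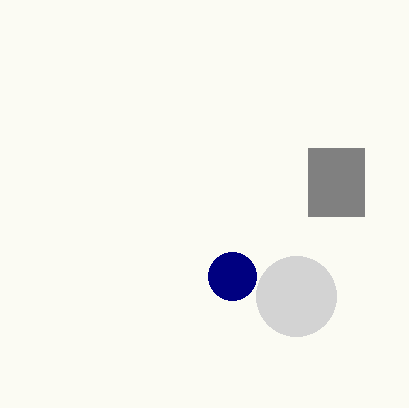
cx_1 = 296, cy_1 = 296, r_1 = 40, cx_2 = 232, cy_2 = 276, r_2 = 24, x0_3 = 308, y0_3 = 148, x1_3 = 364, y1_3 = 216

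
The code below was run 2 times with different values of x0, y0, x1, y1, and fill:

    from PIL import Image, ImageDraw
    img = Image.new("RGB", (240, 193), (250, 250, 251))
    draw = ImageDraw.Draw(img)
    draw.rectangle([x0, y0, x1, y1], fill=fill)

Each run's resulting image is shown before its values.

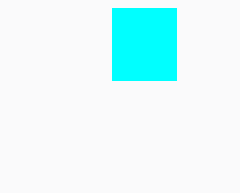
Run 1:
x0 = 112
y0 = 8
x1 = 176
y1 = 80
fill = 'cyan'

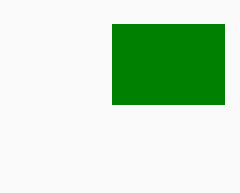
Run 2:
x0 = 112; y0 = 24; x1 = 224; y1 = 104; fill = 'green'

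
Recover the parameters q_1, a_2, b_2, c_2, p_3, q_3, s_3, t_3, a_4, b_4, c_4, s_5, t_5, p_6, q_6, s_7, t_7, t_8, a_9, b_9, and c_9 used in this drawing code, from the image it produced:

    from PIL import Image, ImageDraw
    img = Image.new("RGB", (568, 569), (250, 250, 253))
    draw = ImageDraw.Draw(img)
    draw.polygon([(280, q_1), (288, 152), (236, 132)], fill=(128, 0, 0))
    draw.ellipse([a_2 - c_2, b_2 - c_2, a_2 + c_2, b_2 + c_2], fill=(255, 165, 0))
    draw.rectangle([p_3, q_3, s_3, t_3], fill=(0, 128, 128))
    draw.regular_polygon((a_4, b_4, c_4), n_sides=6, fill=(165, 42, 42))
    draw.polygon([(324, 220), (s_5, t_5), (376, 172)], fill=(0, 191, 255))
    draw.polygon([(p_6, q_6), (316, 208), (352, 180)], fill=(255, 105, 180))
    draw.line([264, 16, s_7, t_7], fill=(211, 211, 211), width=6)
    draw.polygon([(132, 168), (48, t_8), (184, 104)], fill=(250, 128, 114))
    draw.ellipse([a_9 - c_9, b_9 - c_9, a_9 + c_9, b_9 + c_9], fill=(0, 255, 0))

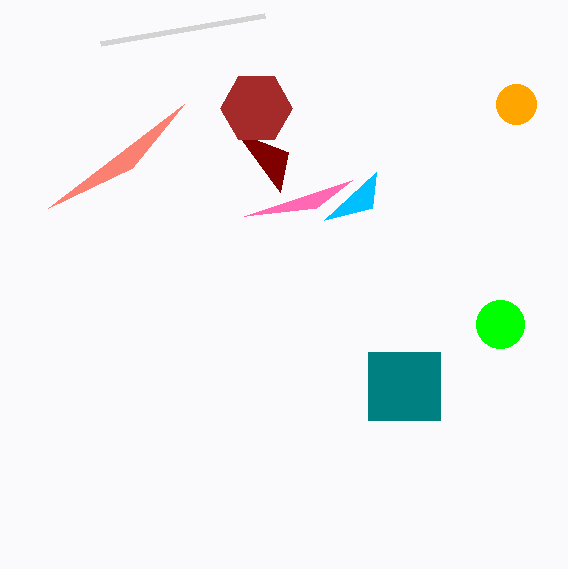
q_1 = 192; a_2 = 516; b_2 = 104; c_2 = 20; p_3 = 368; q_3 = 352; s_3 = 440; t_3 = 420; a_4 = 256; b_4 = 108; c_4 = 36; s_5 = 372; t_5 = 208; p_6 = 244; q_6 = 216; s_7 = 100; t_7 = 44; t_8 = 208; a_9 = 500; b_9 = 324; c_9 = 24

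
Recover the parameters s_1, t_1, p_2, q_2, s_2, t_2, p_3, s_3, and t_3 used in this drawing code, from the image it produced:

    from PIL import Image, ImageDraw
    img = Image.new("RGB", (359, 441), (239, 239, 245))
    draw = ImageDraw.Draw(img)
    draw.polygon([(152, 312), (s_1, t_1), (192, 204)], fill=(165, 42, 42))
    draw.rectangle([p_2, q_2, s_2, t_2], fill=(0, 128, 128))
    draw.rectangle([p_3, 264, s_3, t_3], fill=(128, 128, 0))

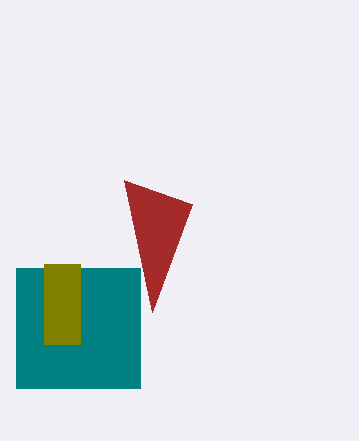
s_1 = 124
t_1 = 180
p_2 = 16
q_2 = 268
s_2 = 140
t_2 = 388
p_3 = 44
s_3 = 80
t_3 = 344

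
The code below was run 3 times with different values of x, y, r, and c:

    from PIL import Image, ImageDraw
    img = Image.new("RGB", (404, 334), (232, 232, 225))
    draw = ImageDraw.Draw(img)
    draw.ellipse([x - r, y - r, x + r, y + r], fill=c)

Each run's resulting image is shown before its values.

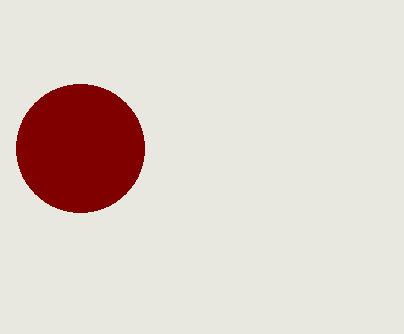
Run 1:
x = 80, y = 148, r = 64, c = 'maroon'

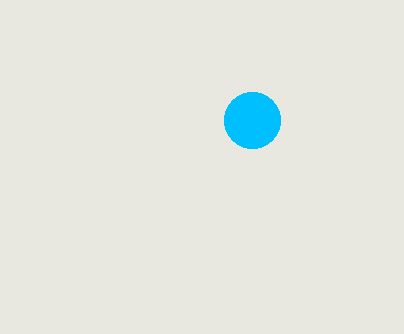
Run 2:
x = 252; y = 120; r = 28; c = 'deepskyblue'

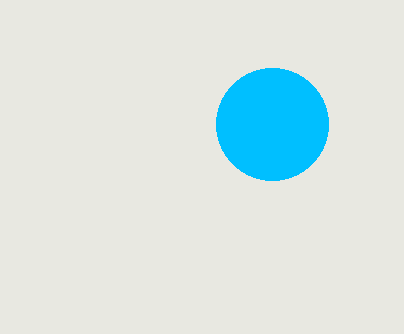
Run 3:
x = 272; y = 124; r = 56; c = 'deepskyblue'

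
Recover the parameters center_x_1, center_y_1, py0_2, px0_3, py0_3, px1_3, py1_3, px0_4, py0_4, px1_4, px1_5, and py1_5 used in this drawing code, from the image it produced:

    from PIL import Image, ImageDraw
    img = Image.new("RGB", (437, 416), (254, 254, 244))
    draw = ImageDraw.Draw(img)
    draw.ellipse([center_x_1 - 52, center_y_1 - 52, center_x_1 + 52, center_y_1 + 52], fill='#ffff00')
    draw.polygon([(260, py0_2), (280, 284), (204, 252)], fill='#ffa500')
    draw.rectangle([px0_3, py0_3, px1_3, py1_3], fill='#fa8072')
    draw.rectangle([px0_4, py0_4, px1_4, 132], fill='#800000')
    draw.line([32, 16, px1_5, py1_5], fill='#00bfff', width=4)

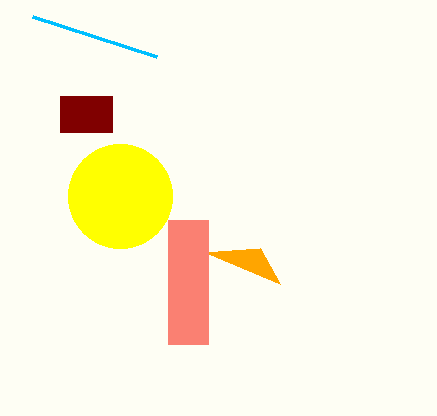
center_x_1 = 120
center_y_1 = 196
py0_2 = 248
px0_3 = 168
py0_3 = 220
px1_3 = 208
py1_3 = 344
px0_4 = 60
py0_4 = 96
px1_4 = 112
px1_5 = 156
py1_5 = 56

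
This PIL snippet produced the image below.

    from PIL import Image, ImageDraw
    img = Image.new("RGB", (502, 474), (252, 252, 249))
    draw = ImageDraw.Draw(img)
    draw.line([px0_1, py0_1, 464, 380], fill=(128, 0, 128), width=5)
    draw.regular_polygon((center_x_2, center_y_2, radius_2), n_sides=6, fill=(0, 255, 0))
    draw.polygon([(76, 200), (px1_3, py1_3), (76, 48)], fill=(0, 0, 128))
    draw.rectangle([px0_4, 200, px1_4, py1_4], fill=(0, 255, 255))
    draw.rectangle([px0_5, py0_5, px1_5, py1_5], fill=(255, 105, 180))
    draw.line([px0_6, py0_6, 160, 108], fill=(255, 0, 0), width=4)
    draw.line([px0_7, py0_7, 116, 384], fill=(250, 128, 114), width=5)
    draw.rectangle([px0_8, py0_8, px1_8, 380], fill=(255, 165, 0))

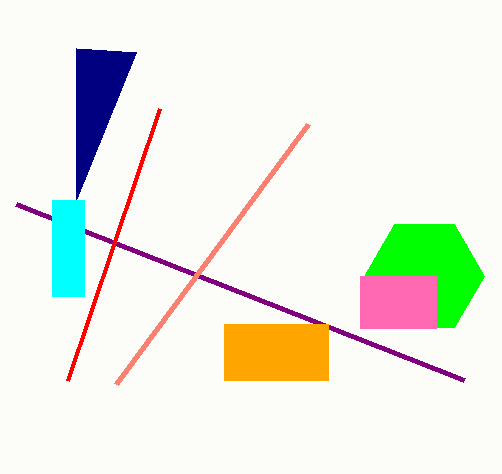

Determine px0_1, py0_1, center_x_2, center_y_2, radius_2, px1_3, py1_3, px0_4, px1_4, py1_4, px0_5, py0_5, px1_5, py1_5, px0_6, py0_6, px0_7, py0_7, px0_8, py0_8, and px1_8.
px0_1 = 16; py0_1 = 204; center_x_2 = 424; center_y_2 = 276; radius_2 = 60; px1_3 = 136; py1_3 = 52; px0_4 = 52; px1_4 = 84; py1_4 = 296; px0_5 = 360; py0_5 = 276; px1_5 = 436; py1_5 = 328; px0_6 = 68; py0_6 = 380; px0_7 = 308; py0_7 = 124; px0_8 = 224; py0_8 = 324; px1_8 = 328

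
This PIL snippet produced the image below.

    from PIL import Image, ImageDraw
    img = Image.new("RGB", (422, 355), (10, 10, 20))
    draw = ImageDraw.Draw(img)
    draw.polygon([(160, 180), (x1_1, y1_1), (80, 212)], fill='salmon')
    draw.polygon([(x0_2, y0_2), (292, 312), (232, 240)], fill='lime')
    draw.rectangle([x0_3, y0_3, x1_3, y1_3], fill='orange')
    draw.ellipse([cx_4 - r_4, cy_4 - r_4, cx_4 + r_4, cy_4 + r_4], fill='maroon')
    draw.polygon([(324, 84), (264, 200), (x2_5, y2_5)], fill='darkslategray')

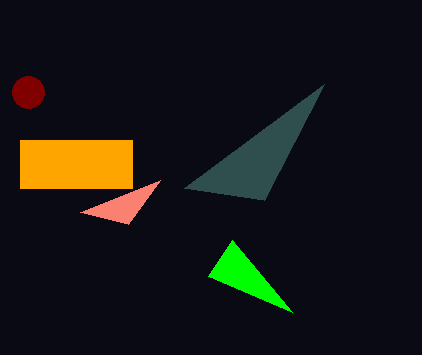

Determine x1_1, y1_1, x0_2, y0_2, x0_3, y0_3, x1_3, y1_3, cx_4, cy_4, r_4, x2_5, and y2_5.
x1_1 = 128, y1_1 = 224, x0_2 = 208, y0_2 = 276, x0_3 = 20, y0_3 = 140, x1_3 = 132, y1_3 = 188, cx_4 = 28, cy_4 = 92, r_4 = 16, x2_5 = 184, y2_5 = 188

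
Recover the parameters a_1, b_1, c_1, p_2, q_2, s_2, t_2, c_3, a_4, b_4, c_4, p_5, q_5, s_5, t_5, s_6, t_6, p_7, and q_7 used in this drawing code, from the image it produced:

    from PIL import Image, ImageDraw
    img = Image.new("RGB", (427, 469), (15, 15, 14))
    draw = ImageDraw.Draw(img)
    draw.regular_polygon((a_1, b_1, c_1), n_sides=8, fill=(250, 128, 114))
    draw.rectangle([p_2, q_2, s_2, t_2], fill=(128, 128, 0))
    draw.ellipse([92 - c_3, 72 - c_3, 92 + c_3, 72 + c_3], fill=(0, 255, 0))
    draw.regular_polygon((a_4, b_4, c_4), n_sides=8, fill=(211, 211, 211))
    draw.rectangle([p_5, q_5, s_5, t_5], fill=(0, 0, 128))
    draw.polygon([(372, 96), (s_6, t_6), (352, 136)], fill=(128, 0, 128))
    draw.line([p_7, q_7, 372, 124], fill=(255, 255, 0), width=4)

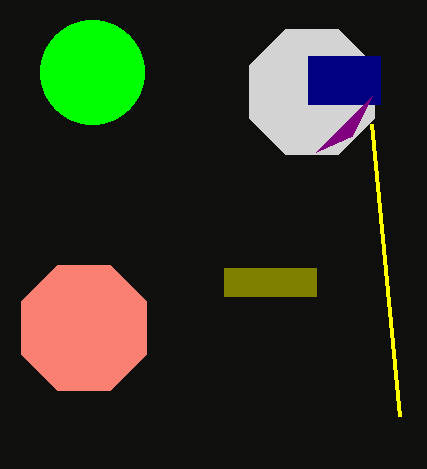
a_1 = 84, b_1 = 328, c_1 = 68, p_2 = 224, q_2 = 268, s_2 = 316, t_2 = 296, c_3 = 52, a_4 = 312, b_4 = 92, c_4 = 68, p_5 = 308, q_5 = 56, s_5 = 380, t_5 = 104, s_6 = 316, t_6 = 152, p_7 = 400, q_7 = 416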